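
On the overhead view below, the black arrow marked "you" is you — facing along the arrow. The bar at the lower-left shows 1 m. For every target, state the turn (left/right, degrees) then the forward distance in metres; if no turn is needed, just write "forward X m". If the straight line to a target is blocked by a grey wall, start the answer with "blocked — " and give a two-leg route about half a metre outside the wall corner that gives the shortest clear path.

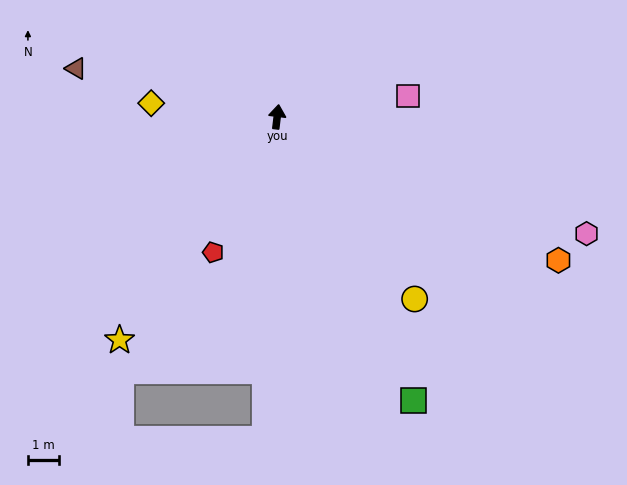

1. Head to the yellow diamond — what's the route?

turn left 91°, forward 4.1 m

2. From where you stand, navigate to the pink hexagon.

turn right 104°, forward 10.7 m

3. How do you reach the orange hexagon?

turn right 110°, forward 10.2 m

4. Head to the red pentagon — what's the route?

turn left 162°, forward 4.9 m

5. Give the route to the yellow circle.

turn right 136°, forward 7.4 m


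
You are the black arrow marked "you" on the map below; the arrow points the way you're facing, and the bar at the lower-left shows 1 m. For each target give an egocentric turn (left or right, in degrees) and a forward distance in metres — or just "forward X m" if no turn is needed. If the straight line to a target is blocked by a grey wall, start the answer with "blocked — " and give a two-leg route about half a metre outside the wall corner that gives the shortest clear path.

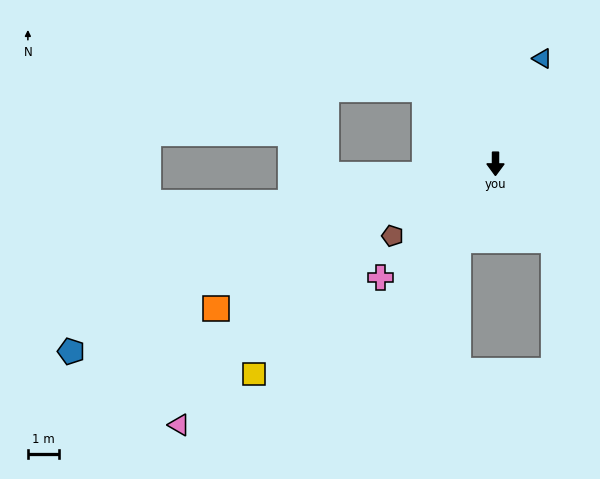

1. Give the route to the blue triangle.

turn left 156°, forward 3.7 m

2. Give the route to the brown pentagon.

turn right 55°, forward 4.1 m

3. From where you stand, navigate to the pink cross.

turn right 45°, forward 5.2 m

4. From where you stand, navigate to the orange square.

turn right 62°, forward 10.2 m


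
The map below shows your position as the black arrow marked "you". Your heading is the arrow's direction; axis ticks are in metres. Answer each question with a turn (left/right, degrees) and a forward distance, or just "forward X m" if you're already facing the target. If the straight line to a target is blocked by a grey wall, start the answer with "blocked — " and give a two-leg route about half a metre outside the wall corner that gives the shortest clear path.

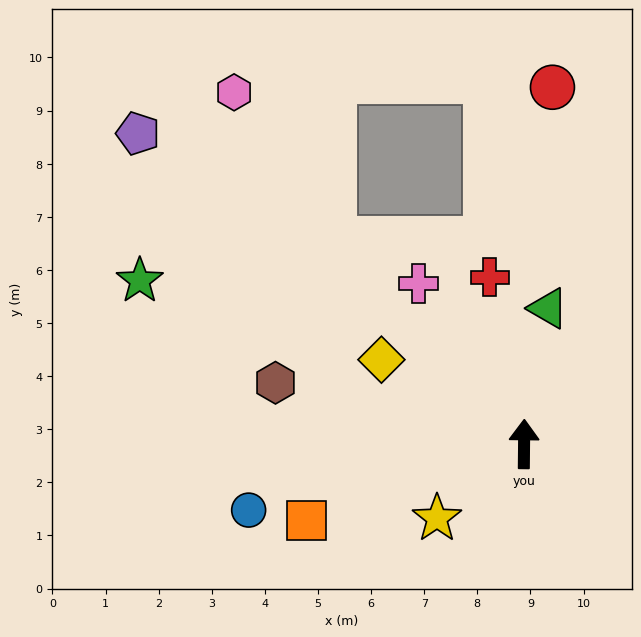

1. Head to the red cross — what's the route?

turn left 12°, forward 3.2 m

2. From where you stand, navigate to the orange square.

turn left 110°, forward 4.3 m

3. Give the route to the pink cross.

turn left 34°, forward 3.6 m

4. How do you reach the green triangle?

turn right 9°, forward 2.6 m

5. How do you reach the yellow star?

turn left 131°, forward 2.2 m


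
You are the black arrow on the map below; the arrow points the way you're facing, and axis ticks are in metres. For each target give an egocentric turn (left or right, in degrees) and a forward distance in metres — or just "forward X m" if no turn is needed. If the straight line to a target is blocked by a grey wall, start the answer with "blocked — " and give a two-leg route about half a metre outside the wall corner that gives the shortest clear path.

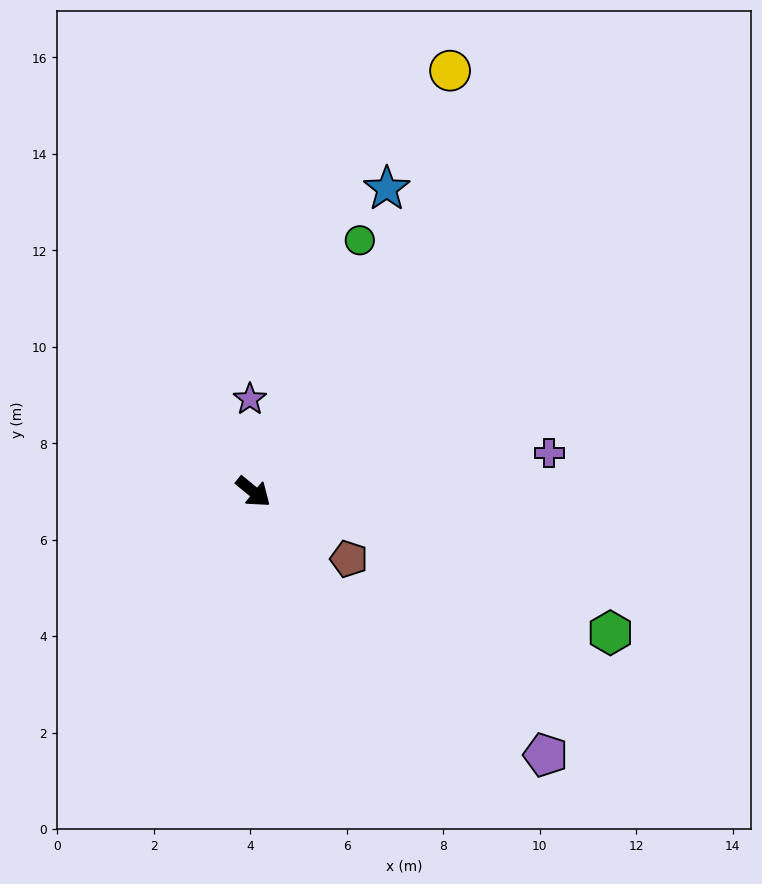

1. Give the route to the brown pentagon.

turn left 4°, forward 2.4 m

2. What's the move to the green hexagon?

turn left 18°, forward 8.0 m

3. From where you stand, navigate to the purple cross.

turn left 47°, forward 6.2 m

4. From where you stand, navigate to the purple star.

turn left 131°, forward 1.9 m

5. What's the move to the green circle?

turn left 106°, forward 5.7 m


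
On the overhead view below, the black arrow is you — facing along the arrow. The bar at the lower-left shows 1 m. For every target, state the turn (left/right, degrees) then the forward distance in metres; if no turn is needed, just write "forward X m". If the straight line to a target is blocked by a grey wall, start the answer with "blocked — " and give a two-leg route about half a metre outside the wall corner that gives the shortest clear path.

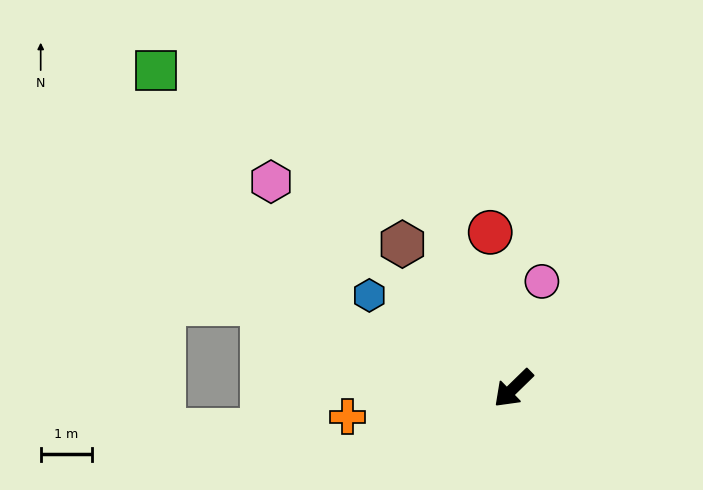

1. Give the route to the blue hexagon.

turn right 77°, forward 3.4 m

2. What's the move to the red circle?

turn right 126°, forward 3.1 m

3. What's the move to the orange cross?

turn right 35°, forward 3.3 m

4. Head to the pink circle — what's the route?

turn right 149°, forward 2.2 m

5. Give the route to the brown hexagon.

turn right 97°, forward 3.6 m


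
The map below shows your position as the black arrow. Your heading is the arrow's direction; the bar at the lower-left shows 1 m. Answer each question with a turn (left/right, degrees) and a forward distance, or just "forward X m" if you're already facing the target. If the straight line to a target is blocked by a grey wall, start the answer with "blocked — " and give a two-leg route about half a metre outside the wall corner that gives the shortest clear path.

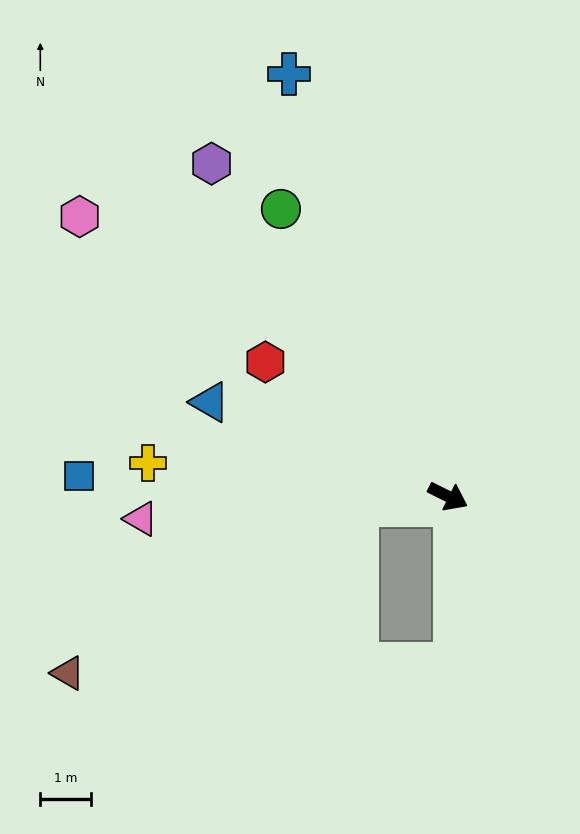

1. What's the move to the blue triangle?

turn right 175°, forward 5.0 m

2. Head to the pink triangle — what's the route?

turn right 149°, forward 6.0 m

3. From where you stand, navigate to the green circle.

turn left 147°, forward 6.5 m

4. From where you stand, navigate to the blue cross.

turn left 137°, forward 8.8 m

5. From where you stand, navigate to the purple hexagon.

turn left 152°, forward 8.0 m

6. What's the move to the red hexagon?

turn left 170°, forward 4.4 m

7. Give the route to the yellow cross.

turn right 160°, forward 5.9 m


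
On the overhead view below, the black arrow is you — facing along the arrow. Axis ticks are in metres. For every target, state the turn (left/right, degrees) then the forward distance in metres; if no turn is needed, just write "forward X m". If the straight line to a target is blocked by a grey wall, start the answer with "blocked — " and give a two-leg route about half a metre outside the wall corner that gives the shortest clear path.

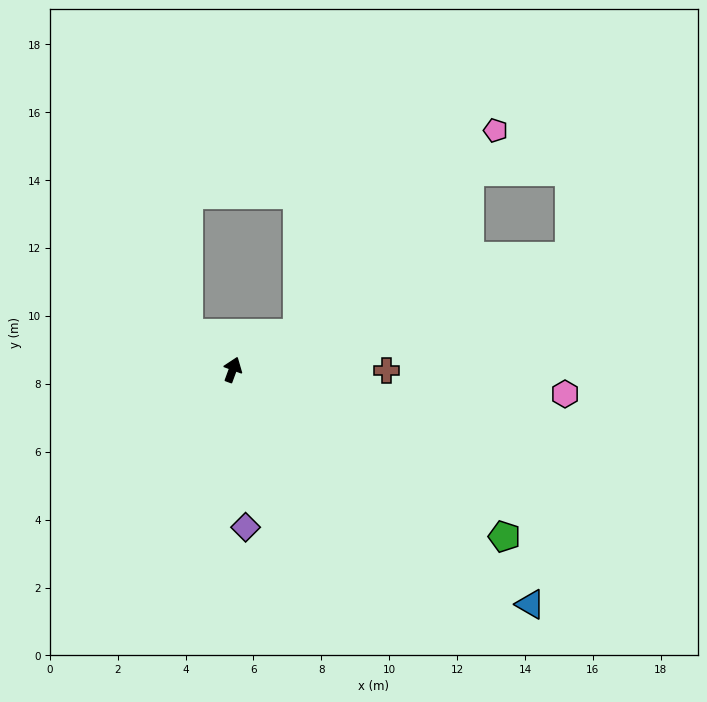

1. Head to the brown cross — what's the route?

turn right 70°, forward 4.5 m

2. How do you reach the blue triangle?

turn right 108°, forward 11.2 m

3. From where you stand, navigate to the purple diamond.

turn right 155°, forward 4.7 m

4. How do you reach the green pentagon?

turn right 101°, forward 9.4 m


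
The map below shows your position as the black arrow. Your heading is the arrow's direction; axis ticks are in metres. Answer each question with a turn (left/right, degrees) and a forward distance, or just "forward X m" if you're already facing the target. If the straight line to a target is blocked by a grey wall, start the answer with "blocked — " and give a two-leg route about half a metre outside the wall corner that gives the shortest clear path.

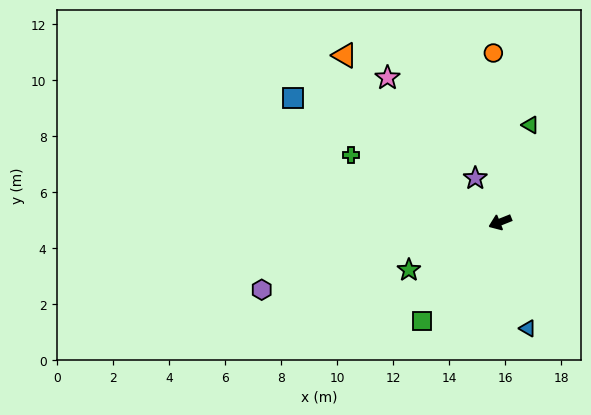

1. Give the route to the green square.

turn left 30°, forward 4.5 m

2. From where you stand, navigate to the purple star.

turn right 82°, forward 1.8 m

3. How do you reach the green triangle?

turn right 129°, forward 3.6 m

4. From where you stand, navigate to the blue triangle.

turn left 83°, forward 3.9 m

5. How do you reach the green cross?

turn right 46°, forward 5.8 m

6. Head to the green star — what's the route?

turn left 6°, forward 3.7 m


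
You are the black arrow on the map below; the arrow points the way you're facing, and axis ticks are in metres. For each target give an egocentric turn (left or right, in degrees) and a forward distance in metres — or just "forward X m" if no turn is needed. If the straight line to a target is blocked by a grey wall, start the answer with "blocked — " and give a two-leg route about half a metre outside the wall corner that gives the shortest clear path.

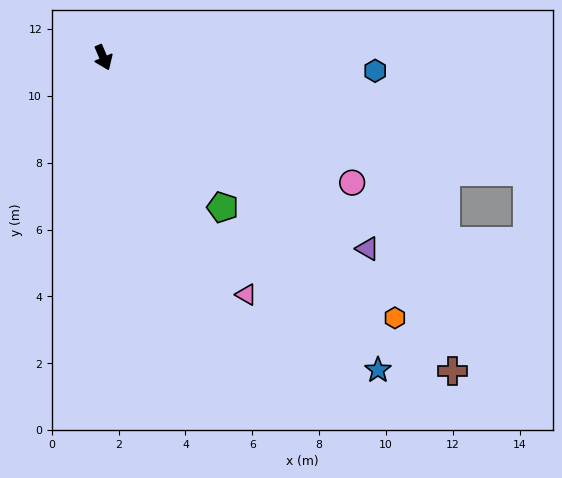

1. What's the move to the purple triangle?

turn left 31°, forward 9.8 m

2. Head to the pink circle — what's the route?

turn left 40°, forward 8.3 m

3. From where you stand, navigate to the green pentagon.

turn left 15°, forward 5.7 m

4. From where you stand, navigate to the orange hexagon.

turn left 25°, forward 11.7 m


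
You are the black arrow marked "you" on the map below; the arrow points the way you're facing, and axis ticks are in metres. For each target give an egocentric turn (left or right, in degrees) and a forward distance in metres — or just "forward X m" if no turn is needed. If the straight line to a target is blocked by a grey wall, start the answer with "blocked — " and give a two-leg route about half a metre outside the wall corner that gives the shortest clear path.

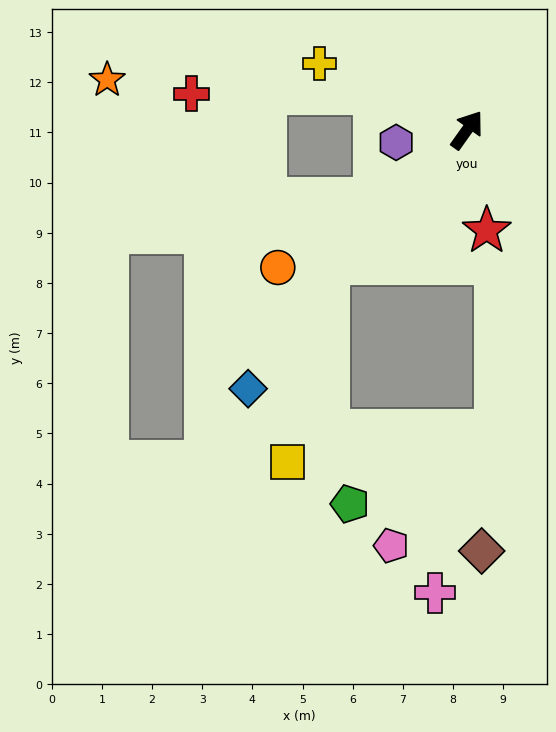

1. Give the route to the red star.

turn right 133°, forward 2.0 m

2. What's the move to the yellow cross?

turn left 101°, forward 3.2 m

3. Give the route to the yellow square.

blocked — turn left 169°, forward 3.8 m, then turn left 35°, forward 4.0 m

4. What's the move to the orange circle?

turn left 161°, forward 4.7 m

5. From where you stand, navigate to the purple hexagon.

turn left 135°, forward 1.4 m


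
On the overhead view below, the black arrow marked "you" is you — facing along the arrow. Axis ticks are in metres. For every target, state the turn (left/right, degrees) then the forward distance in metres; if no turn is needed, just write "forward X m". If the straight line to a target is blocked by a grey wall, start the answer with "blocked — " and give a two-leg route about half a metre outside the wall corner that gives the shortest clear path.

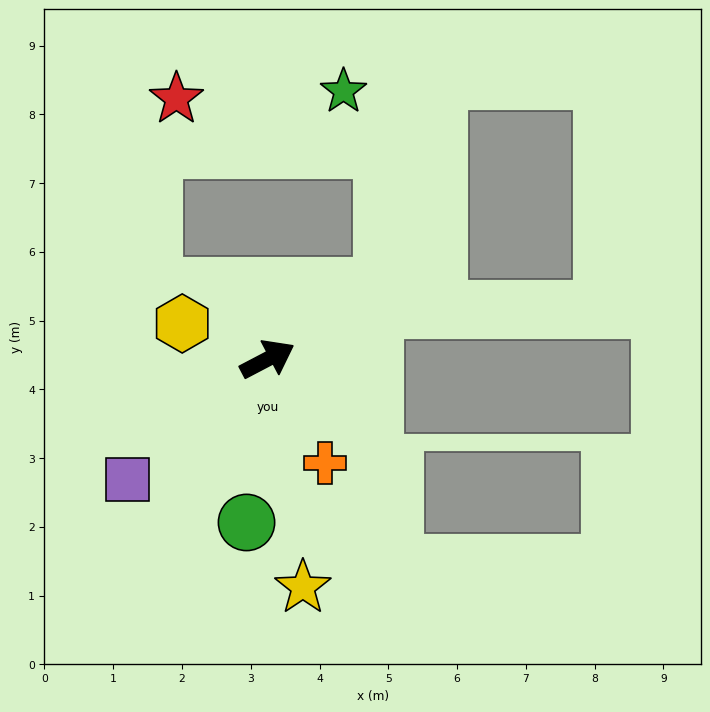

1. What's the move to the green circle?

turn right 125°, forward 2.4 m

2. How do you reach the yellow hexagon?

turn left 130°, forward 1.3 m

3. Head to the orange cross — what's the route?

turn right 89°, forward 1.7 m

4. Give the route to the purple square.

turn right 167°, forward 2.7 m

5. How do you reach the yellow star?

turn right 109°, forward 3.4 m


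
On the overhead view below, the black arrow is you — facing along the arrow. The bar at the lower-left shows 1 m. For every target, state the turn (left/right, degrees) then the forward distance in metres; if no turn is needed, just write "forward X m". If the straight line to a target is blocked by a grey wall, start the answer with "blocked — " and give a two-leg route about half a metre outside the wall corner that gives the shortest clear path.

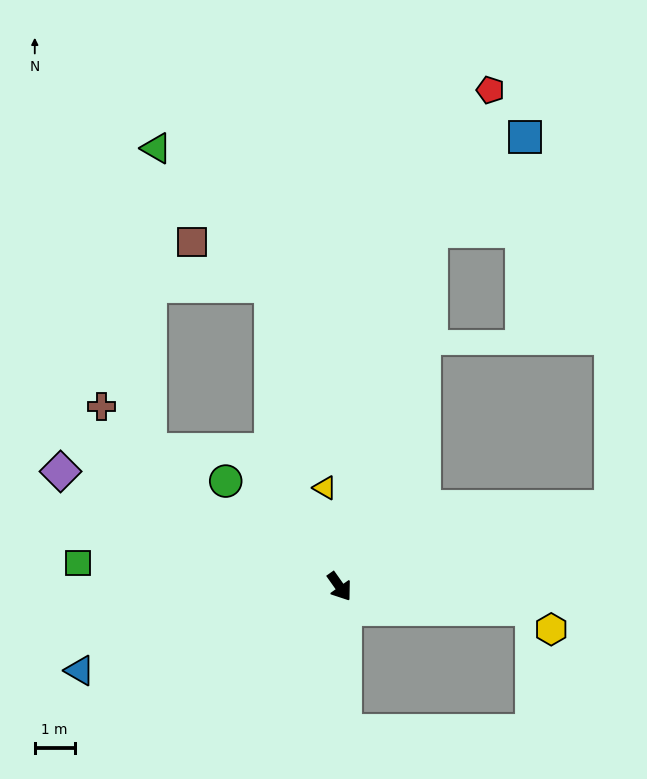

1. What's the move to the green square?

turn right 130°, forward 6.6 m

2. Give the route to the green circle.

turn right 168°, forward 3.9 m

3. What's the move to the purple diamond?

turn right 148°, forward 7.6 m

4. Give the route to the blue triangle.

turn right 107°, forward 6.9 m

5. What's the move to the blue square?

blocked — turn left 130°, forward 9.2 m, then turn right 30°, forward 3.3 m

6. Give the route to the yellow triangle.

turn left 153°, forward 2.5 m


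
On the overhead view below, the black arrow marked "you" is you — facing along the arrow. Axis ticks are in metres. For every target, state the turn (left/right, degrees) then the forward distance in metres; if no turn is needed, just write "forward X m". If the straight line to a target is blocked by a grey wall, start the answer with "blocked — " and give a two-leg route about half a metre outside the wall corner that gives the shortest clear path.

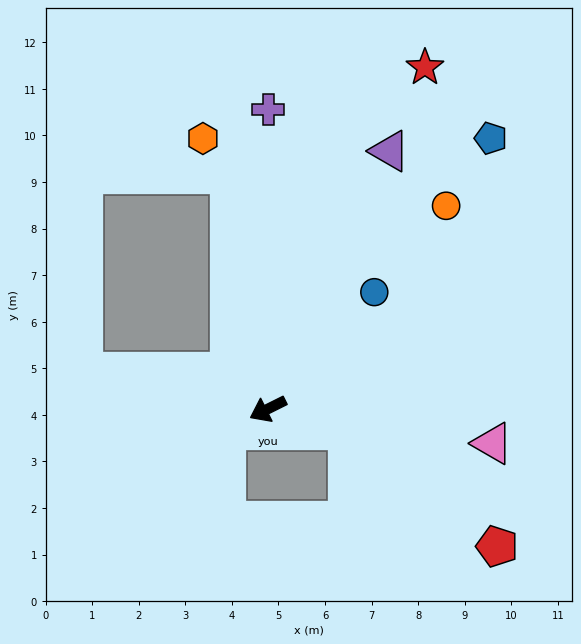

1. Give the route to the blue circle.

turn right 159°, forward 3.4 m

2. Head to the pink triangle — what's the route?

turn left 145°, forward 4.9 m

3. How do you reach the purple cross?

turn right 117°, forward 6.4 m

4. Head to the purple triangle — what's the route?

turn right 142°, forward 6.1 m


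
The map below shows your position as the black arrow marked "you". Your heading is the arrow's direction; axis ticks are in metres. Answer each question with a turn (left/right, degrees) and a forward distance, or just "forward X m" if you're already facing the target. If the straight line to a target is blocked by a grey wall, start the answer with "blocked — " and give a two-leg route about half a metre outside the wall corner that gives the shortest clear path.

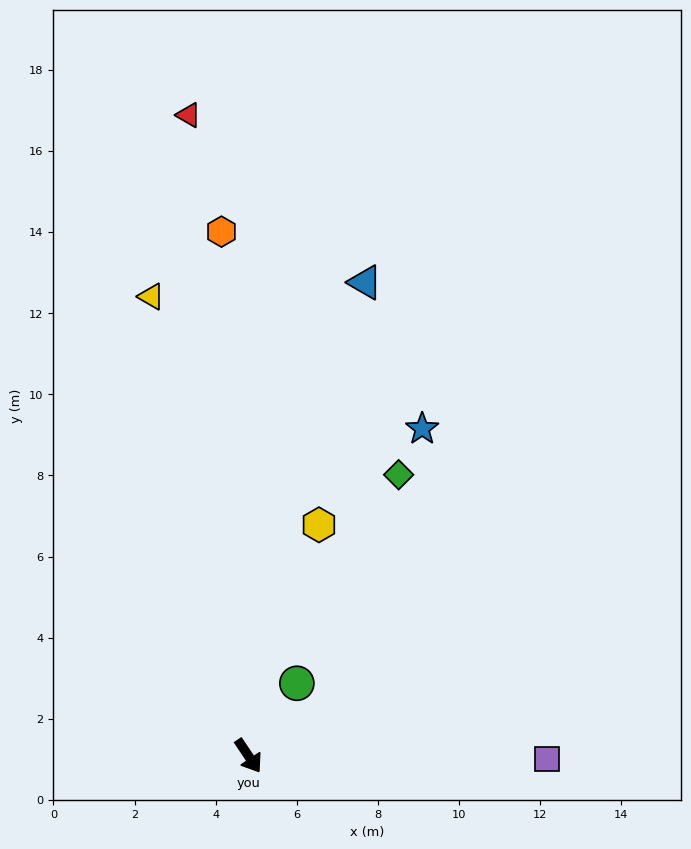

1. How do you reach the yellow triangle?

turn left 158°, forward 11.6 m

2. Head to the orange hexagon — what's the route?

turn left 149°, forward 12.9 m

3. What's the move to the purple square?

turn left 56°, forward 7.4 m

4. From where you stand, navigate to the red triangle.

turn left 152°, forward 15.9 m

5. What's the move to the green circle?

turn left 113°, forward 2.2 m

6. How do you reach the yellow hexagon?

turn left 129°, forward 6.0 m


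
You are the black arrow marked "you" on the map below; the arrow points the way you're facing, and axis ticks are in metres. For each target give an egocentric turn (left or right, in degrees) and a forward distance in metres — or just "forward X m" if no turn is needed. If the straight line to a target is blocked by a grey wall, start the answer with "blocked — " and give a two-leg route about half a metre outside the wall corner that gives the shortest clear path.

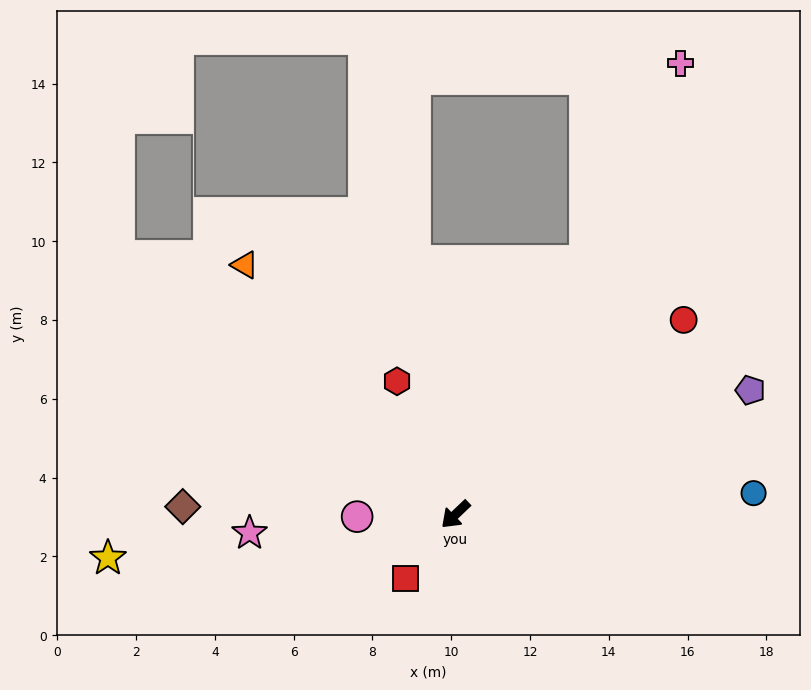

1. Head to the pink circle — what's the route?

turn right 42°, forward 2.5 m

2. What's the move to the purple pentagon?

turn left 159°, forward 8.1 m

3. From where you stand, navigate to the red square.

turn left 8°, forward 2.1 m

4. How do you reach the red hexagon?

turn right 110°, forward 3.7 m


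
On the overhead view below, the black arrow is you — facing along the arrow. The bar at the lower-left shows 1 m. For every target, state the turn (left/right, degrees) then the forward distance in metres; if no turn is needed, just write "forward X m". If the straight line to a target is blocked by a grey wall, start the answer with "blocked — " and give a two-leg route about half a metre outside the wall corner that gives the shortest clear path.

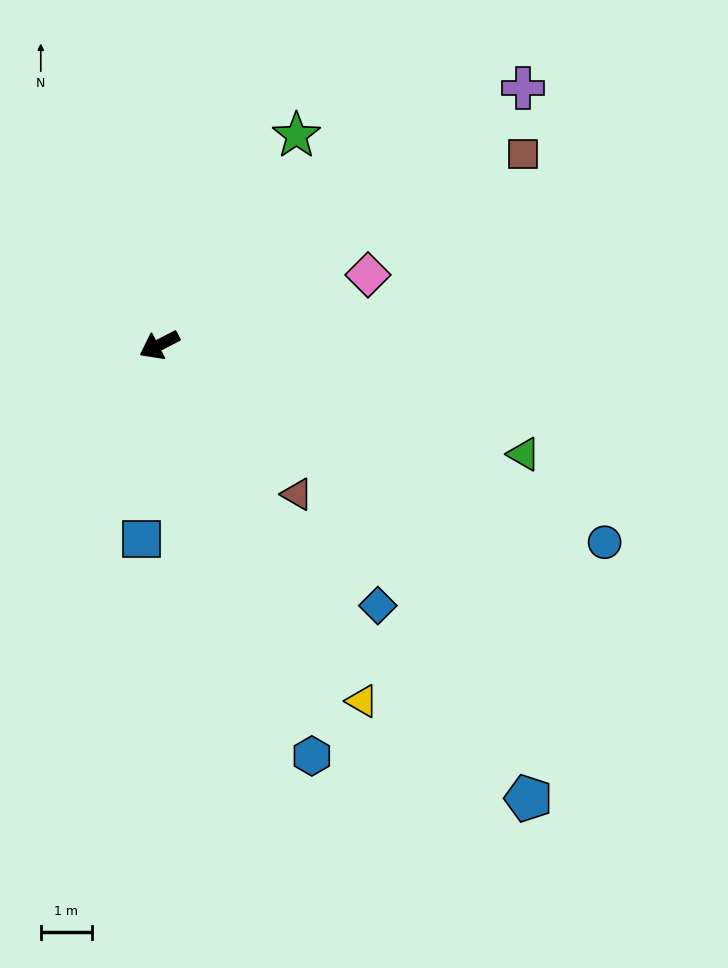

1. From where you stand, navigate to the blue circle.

turn left 129°, forward 9.5 m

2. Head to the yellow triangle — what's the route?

turn left 92°, forward 8.0 m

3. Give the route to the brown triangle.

turn left 105°, forward 4.0 m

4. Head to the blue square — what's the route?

turn left 57°, forward 3.8 m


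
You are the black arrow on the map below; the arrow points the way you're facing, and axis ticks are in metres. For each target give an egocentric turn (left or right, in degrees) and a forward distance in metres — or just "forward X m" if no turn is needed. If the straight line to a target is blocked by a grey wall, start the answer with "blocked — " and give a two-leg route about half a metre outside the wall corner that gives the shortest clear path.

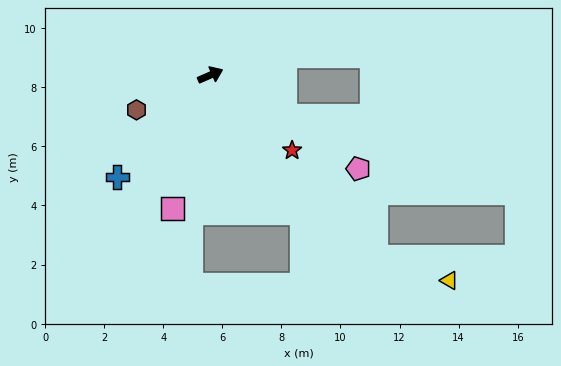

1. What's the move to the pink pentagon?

turn right 56°, forward 5.9 m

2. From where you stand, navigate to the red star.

turn right 66°, forward 3.8 m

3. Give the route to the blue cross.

turn right 156°, forward 4.7 m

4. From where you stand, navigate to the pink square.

turn right 129°, forward 4.7 m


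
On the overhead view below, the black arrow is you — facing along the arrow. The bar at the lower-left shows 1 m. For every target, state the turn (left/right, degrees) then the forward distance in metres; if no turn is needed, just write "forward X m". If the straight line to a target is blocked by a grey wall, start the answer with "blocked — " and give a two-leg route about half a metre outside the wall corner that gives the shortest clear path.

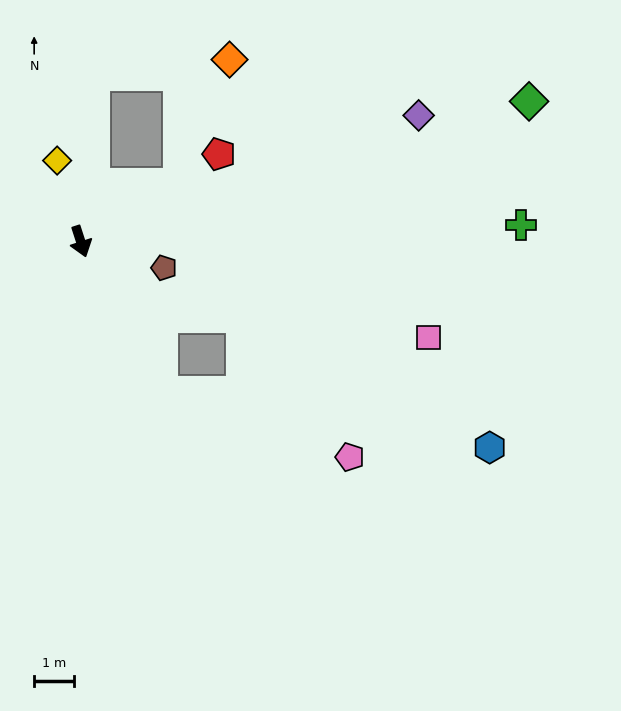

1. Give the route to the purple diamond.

turn left 92°, forward 9.0 m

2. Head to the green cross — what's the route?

turn left 74°, forward 11.0 m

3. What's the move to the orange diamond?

blocked — turn left 102°, forward 2.8 m, then turn left 38°, forward 3.4 m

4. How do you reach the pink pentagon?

blocked — turn left 10°, forward 4.3 m, then turn left 43°, forward 5.0 m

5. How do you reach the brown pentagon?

turn left 54°, forward 2.2 m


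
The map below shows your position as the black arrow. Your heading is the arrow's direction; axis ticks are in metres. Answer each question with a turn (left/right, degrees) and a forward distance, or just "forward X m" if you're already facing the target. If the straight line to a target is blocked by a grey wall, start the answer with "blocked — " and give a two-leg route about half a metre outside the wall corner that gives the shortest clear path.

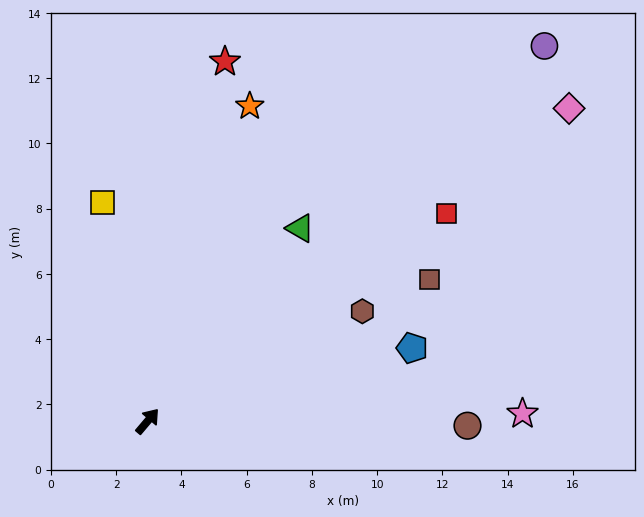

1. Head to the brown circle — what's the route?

turn right 51°, forward 9.8 m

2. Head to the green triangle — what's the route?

forward 7.5 m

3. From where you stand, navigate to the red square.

turn right 15°, forward 11.2 m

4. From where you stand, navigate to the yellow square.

turn left 52°, forward 6.8 m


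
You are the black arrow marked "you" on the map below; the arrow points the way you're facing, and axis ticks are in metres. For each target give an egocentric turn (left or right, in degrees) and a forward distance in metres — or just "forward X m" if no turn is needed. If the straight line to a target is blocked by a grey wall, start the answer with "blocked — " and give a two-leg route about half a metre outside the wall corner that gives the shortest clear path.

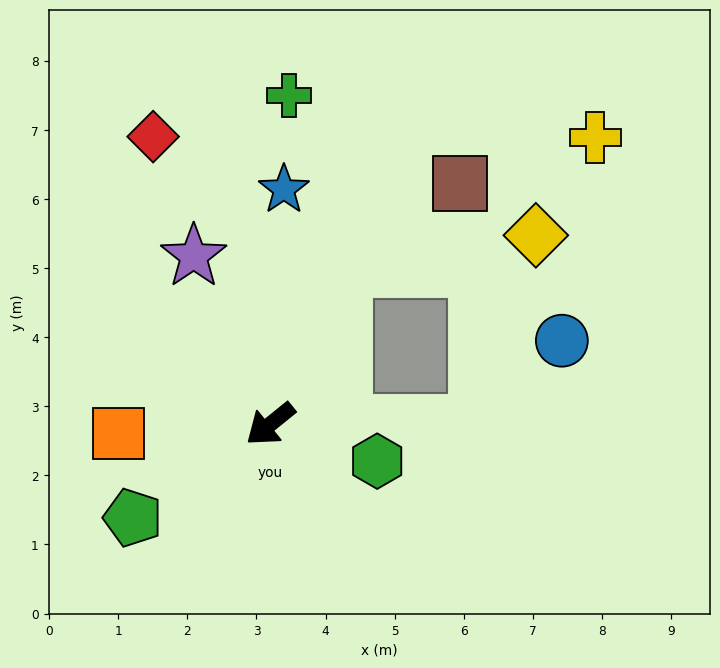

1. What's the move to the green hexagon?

turn left 122°, forward 1.6 m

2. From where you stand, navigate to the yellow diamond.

blocked — turn right 154°, forward 2.5 m, then turn right 55°, forward 2.8 m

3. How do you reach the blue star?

turn right 132°, forward 3.4 m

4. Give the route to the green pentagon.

turn right 5°, forward 2.4 m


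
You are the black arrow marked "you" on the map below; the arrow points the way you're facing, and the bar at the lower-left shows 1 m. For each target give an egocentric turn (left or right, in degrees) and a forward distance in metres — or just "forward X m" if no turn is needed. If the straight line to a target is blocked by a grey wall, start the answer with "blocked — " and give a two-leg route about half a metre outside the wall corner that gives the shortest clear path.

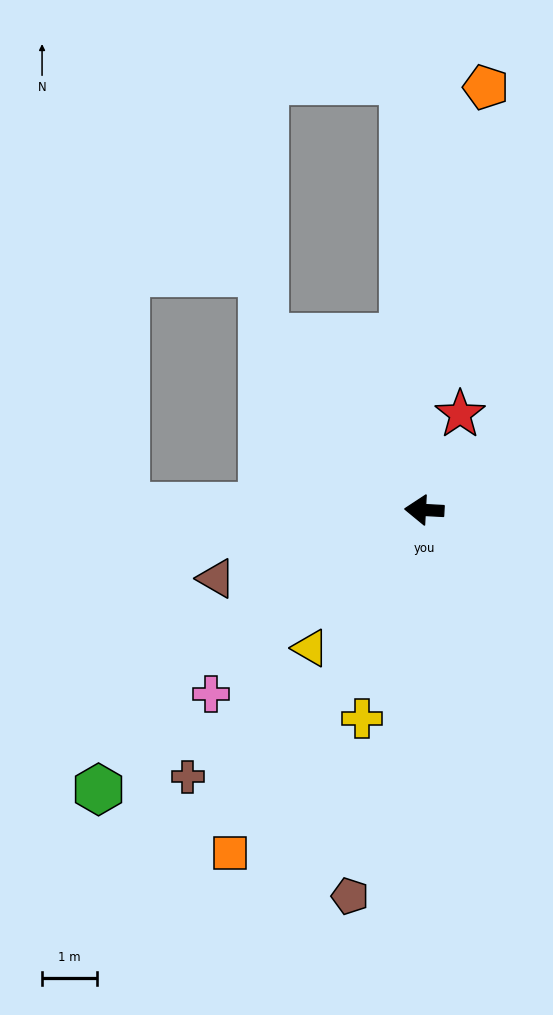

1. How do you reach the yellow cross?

turn left 76°, forward 4.0 m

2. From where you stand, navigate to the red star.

turn right 107°, forward 1.9 m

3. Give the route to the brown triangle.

turn left 21°, forward 4.0 m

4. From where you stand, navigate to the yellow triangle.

turn left 54°, forward 3.3 m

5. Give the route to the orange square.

turn left 64°, forward 7.2 m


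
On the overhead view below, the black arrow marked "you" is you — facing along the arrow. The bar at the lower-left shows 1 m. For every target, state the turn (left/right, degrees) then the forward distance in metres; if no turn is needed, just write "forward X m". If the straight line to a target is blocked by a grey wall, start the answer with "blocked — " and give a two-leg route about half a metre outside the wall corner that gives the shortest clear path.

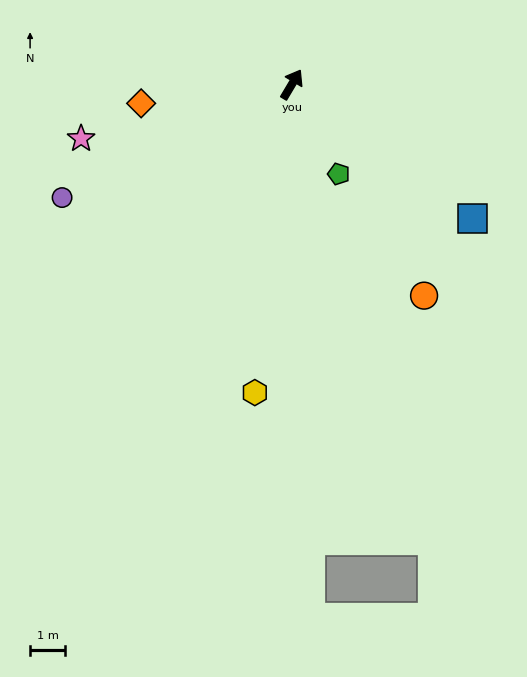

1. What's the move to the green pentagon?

turn right 122°, forward 2.9 m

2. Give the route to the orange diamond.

turn left 128°, forward 4.3 m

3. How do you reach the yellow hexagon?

turn right 156°, forward 8.9 m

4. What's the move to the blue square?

turn right 96°, forward 6.4 m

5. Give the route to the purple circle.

turn left 147°, forward 7.3 m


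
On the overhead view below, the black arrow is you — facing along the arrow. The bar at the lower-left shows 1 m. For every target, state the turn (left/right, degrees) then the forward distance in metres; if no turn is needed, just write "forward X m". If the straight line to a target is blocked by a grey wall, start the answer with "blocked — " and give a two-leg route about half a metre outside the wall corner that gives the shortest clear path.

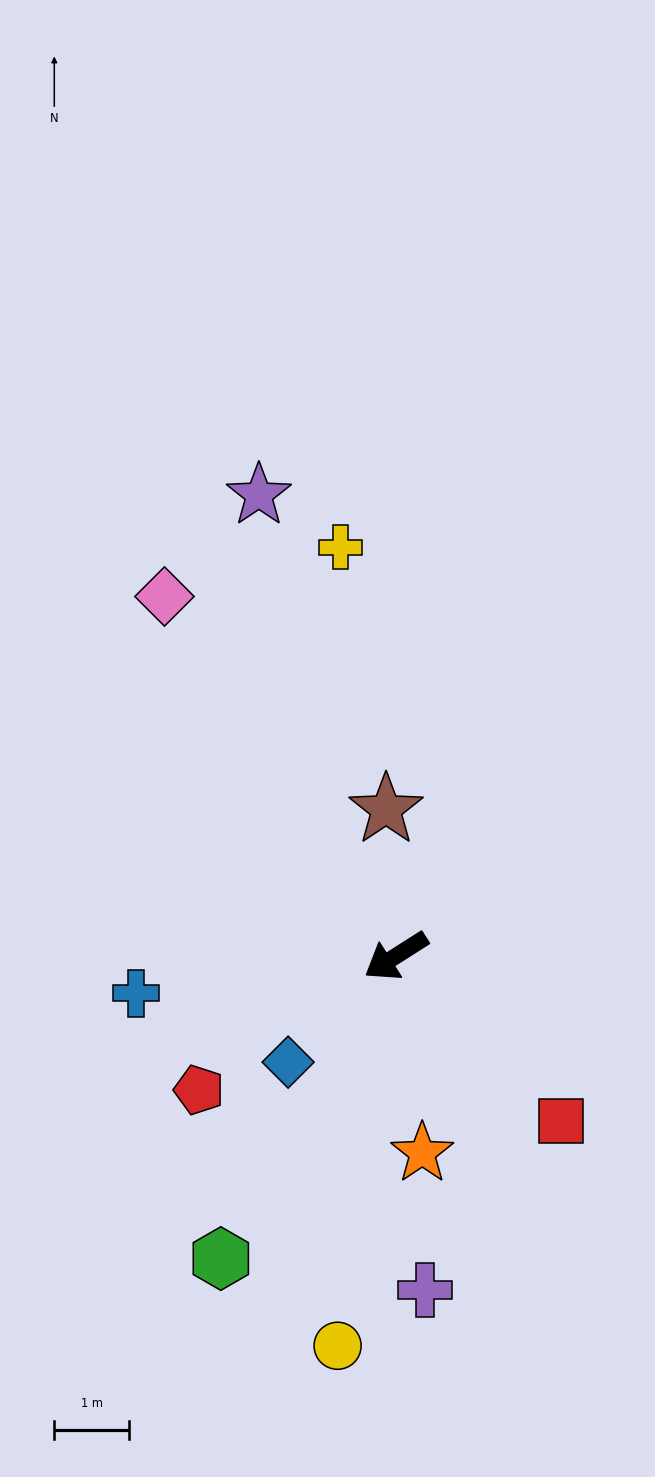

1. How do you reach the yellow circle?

turn left 49°, forward 5.2 m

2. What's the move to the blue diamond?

turn left 12°, forward 2.0 m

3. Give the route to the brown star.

turn right 119°, forward 2.0 m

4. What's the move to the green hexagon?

turn left 27°, forward 4.7 m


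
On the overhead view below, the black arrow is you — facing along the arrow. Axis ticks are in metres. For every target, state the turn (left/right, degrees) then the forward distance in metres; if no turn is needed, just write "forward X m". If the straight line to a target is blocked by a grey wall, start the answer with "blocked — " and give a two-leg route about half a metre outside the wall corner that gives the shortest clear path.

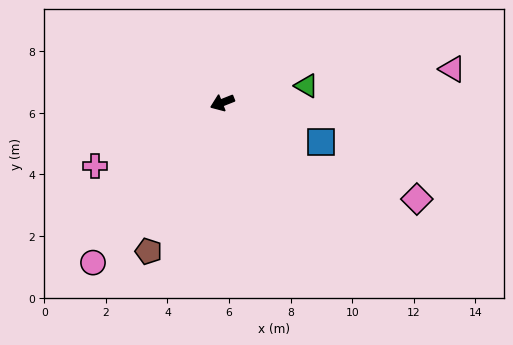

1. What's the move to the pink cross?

turn left 5°, forward 4.6 m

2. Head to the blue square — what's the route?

turn left 137°, forward 3.4 m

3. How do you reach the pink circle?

turn left 29°, forward 6.7 m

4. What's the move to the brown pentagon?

turn left 42°, forward 5.4 m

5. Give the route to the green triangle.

turn left 170°, forward 2.8 m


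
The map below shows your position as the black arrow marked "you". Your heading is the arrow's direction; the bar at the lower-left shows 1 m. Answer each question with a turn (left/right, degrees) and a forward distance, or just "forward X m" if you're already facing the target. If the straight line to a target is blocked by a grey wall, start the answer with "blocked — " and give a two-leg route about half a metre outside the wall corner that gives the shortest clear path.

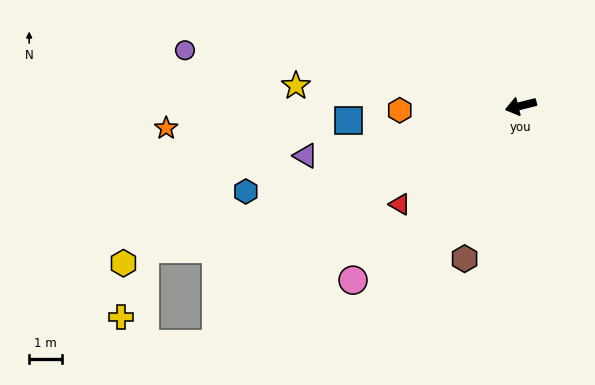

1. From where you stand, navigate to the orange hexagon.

turn right 12°, forward 3.7 m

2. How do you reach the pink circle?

turn left 32°, forward 7.4 m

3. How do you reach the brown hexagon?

turn left 56°, forward 5.0 m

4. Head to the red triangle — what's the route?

turn left 25°, forward 4.7 m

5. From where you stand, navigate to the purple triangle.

forward 6.7 m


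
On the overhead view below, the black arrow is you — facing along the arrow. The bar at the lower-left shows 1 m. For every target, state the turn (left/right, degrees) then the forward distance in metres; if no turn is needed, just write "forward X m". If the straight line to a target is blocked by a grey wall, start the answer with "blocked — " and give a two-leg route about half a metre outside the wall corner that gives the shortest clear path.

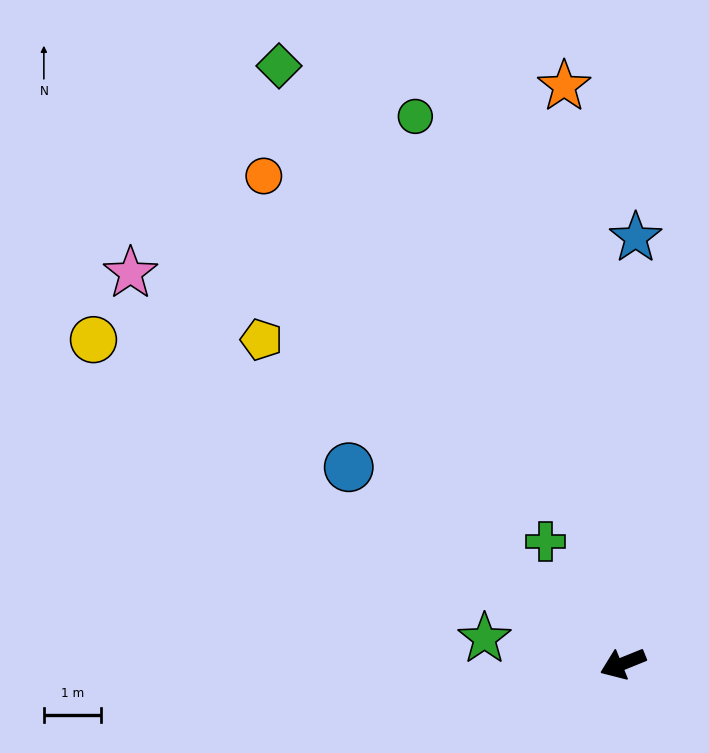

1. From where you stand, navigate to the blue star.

turn right 114°, forward 7.5 m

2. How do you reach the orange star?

turn right 106°, forward 10.2 m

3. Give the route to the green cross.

turn right 80°, forward 2.5 m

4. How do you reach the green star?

turn right 32°, forward 2.5 m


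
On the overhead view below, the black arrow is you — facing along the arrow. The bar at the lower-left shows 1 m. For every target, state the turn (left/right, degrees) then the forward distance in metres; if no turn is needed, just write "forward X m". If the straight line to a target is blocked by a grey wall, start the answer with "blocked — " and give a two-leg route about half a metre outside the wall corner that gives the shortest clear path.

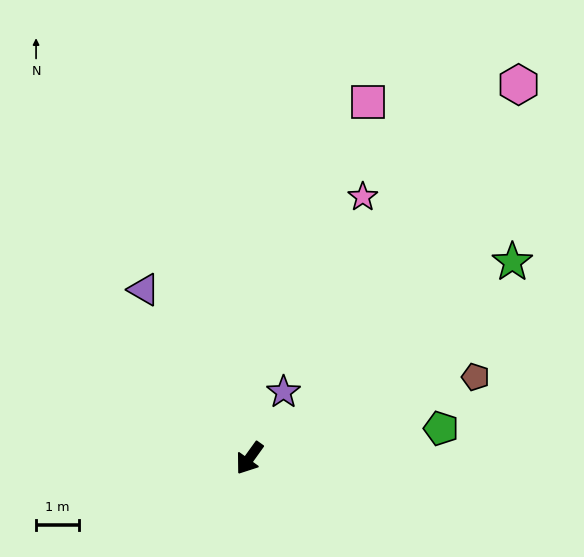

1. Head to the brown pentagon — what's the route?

turn left 145°, forward 5.6 m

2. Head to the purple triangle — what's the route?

turn right 112°, forward 4.6 m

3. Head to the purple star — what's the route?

turn right 172°, forward 1.7 m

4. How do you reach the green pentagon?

turn left 135°, forward 4.5 m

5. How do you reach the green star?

turn left 162°, forward 7.6 m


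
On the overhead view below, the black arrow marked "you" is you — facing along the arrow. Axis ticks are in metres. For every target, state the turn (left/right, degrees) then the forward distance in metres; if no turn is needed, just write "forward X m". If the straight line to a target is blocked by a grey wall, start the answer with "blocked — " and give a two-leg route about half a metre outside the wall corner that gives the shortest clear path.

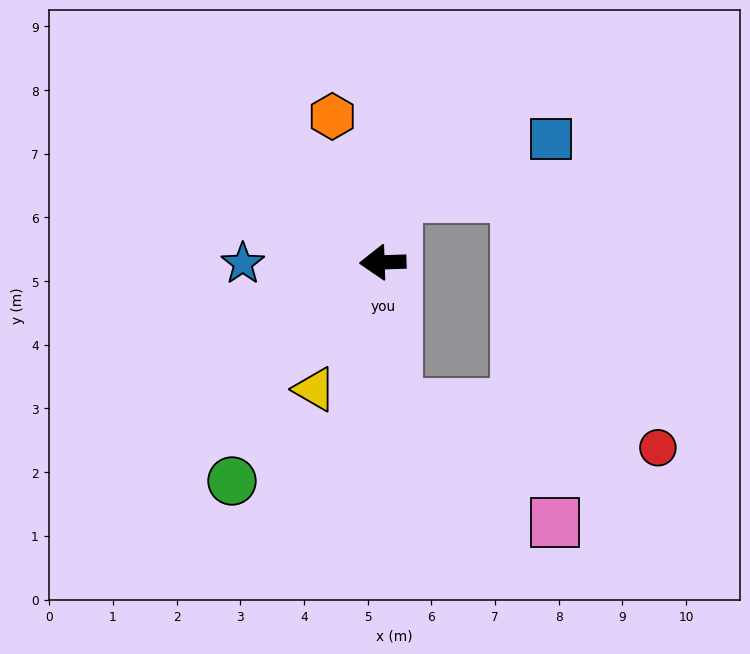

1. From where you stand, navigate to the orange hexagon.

turn right 73°, forward 2.4 m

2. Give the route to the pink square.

blocked — turn left 93°, forward 2.3 m, then turn left 49°, forward 3.1 m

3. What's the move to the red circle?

blocked — turn left 93°, forward 2.3 m, then turn left 76°, forward 4.2 m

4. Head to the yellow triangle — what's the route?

turn left 60°, forward 2.3 m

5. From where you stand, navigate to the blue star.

forward 2.2 m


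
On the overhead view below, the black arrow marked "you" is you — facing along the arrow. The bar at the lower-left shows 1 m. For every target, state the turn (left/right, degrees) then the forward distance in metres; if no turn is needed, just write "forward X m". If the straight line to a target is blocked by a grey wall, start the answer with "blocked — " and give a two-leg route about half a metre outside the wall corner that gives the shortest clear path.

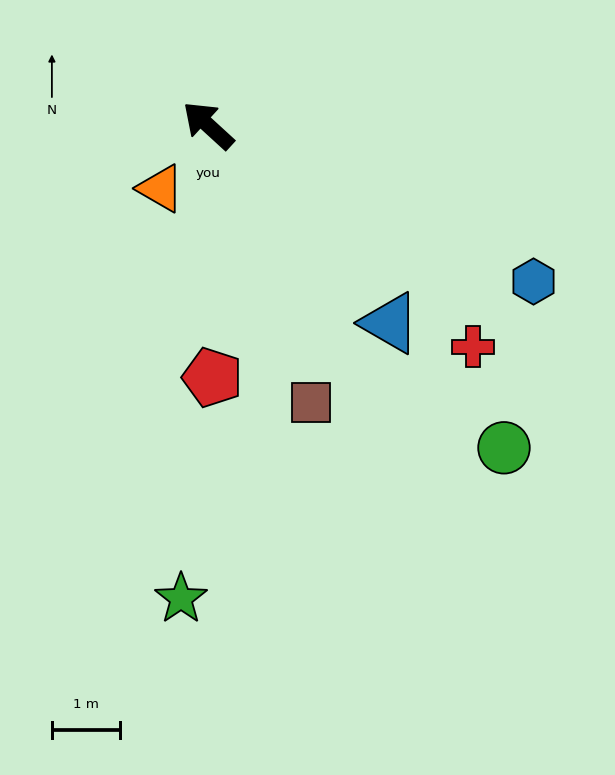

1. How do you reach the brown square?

turn left 153°, forward 4.3 m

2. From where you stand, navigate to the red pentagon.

turn left 133°, forward 3.7 m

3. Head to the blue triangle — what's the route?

turn left 175°, forward 3.9 m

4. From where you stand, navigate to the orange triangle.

turn left 95°, forward 1.2 m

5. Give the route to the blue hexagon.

turn right 163°, forward 5.3 m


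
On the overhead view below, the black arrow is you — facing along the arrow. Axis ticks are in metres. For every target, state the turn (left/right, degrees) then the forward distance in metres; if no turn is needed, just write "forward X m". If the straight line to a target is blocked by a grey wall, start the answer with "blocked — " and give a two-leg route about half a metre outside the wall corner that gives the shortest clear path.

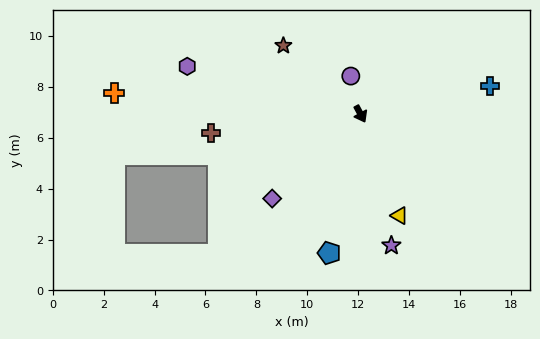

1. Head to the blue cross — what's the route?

turn left 74°, forward 5.2 m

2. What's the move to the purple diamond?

turn right 75°, forward 4.8 m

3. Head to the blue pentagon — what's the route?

turn right 41°, forward 5.6 m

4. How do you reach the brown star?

turn right 160°, forward 4.0 m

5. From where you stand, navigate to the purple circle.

turn left 166°, forward 1.5 m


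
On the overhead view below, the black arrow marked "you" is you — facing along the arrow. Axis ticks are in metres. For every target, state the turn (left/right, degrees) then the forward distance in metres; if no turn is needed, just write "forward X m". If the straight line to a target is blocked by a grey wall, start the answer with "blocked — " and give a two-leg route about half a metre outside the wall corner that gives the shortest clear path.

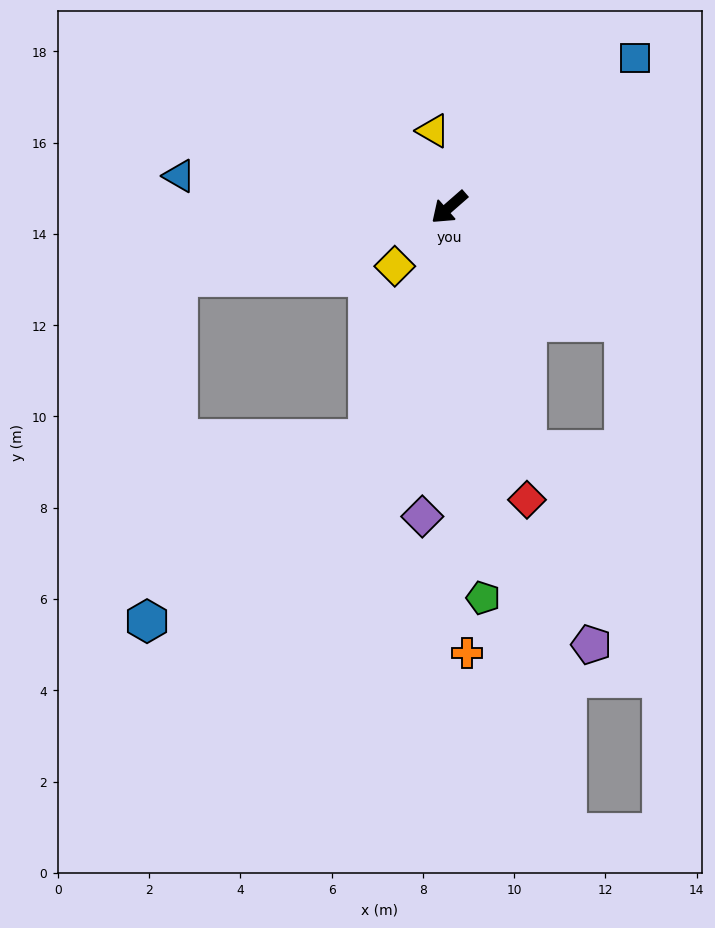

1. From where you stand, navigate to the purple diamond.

turn left 44°, forward 6.8 m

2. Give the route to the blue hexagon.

blocked — turn left 29°, forward 5.4 m, then turn right 31°, forward 6.3 m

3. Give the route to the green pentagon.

turn left 54°, forward 8.6 m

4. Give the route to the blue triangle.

turn right 48°, forward 6.0 m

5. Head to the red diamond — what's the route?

turn left 64°, forward 6.6 m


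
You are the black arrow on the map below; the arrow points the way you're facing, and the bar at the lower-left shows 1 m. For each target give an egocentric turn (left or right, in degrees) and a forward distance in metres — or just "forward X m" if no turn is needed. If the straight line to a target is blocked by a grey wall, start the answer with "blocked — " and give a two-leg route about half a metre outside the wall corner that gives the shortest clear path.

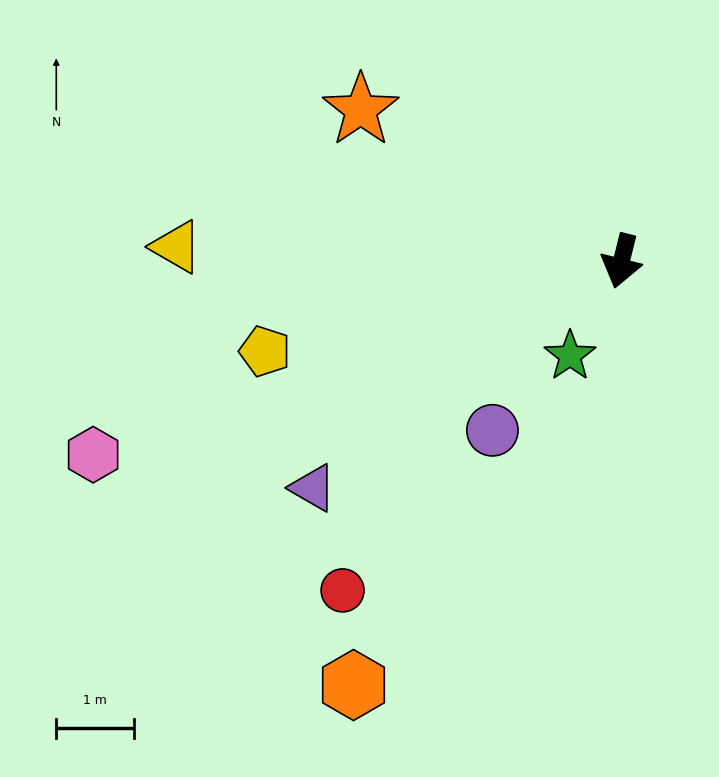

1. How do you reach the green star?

turn right 15°, forward 1.4 m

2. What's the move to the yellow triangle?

turn right 78°, forward 5.8 m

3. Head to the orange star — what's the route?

turn right 106°, forward 3.9 m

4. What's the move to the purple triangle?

turn right 40°, forward 4.9 m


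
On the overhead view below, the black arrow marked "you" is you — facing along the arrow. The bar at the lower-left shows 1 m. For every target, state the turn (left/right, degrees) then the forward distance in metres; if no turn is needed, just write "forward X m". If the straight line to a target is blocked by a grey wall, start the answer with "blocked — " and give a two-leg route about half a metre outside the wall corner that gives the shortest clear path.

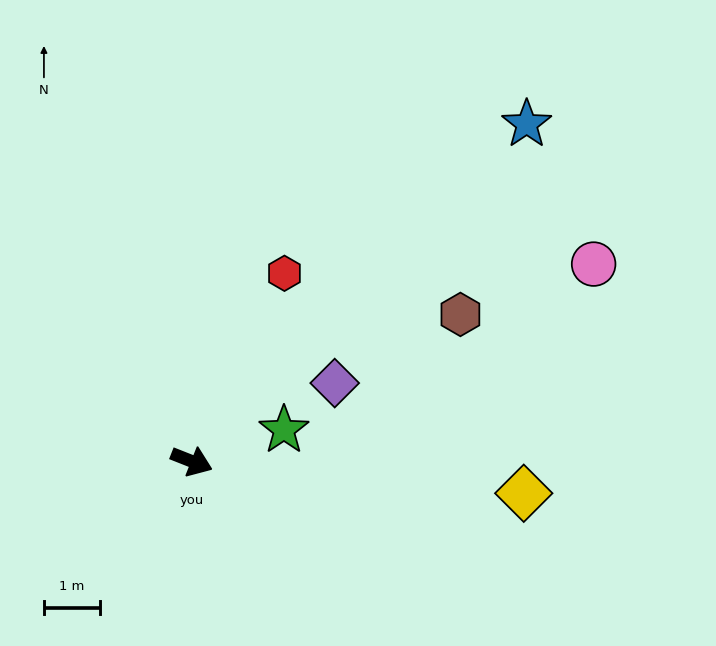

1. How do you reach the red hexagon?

turn left 85°, forward 3.8 m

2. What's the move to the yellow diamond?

turn left 16°, forward 6.0 m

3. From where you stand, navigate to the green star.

turn left 40°, forward 1.7 m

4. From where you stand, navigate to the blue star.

turn left 67°, forward 8.5 m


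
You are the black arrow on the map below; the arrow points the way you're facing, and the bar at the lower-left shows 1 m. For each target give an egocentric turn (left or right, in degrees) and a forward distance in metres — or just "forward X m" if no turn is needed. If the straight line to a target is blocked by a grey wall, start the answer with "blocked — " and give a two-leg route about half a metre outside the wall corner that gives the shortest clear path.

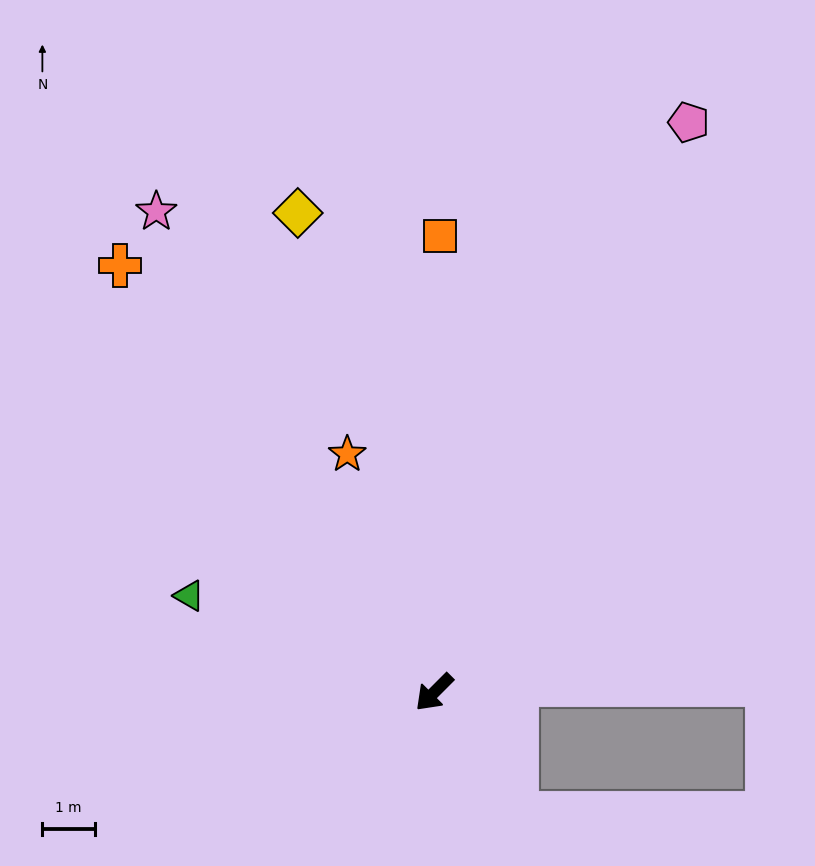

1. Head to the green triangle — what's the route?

turn right 67°, forward 5.0 m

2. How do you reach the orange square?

turn right 136°, forward 8.7 m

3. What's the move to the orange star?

turn right 115°, forward 4.8 m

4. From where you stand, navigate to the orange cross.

turn right 99°, forward 10.1 m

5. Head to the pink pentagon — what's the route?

turn right 159°, forward 11.9 m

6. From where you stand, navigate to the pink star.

turn right 105°, forward 10.6 m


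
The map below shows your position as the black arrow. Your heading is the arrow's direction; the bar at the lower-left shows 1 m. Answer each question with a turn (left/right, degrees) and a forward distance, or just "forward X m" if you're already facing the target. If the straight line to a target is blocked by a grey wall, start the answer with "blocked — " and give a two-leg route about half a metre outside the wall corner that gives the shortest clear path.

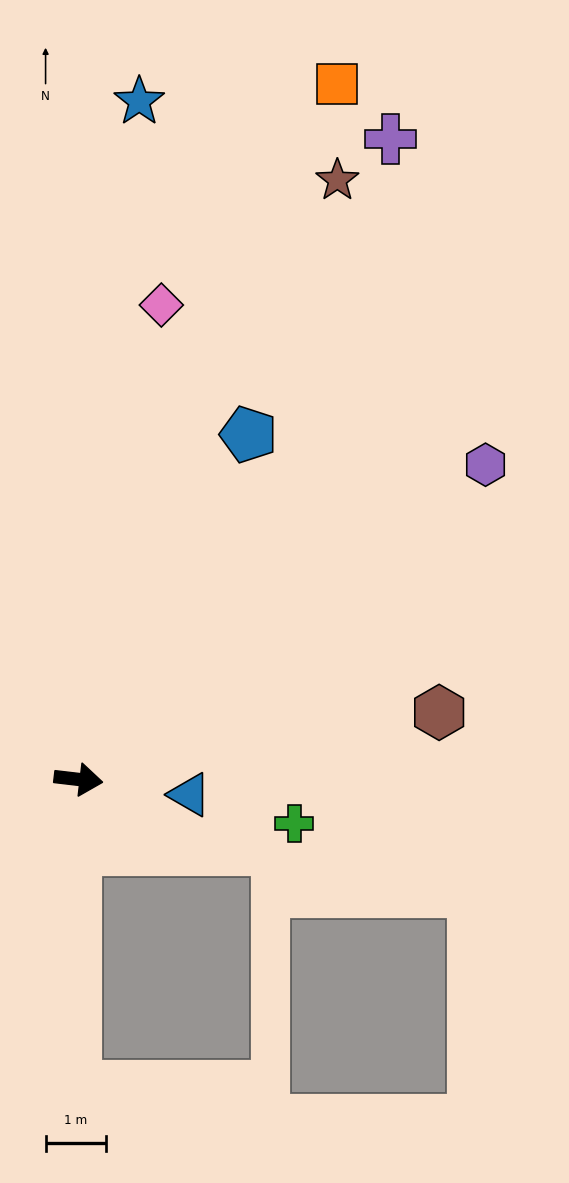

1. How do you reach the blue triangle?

forward 1.9 m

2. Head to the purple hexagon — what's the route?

turn left 44°, forward 8.6 m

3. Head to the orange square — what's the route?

turn left 76°, forward 12.4 m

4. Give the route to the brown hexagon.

turn left 17°, forward 6.1 m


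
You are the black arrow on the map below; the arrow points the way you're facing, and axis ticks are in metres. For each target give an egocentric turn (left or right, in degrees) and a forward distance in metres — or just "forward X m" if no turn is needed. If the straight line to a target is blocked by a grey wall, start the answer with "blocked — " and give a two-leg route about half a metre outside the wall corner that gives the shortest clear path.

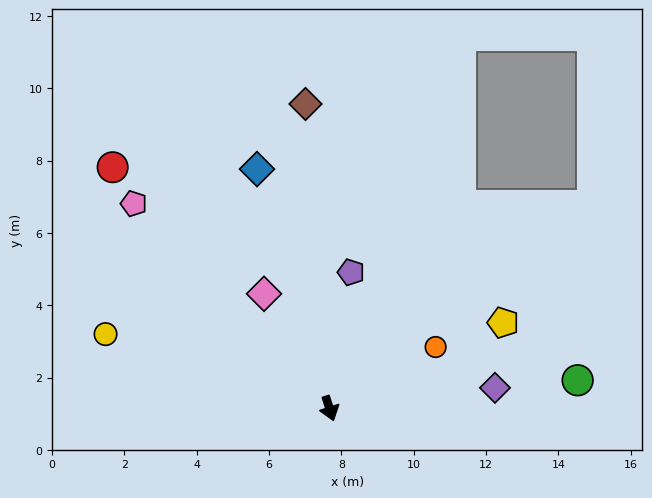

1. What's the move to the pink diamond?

turn right 168°, forward 3.7 m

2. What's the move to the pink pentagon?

turn right 154°, forward 7.8 m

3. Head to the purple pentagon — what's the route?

turn left 153°, forward 3.8 m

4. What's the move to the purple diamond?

turn left 79°, forward 4.6 m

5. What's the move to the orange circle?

turn left 102°, forward 3.4 m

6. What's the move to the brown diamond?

turn left 167°, forward 8.4 m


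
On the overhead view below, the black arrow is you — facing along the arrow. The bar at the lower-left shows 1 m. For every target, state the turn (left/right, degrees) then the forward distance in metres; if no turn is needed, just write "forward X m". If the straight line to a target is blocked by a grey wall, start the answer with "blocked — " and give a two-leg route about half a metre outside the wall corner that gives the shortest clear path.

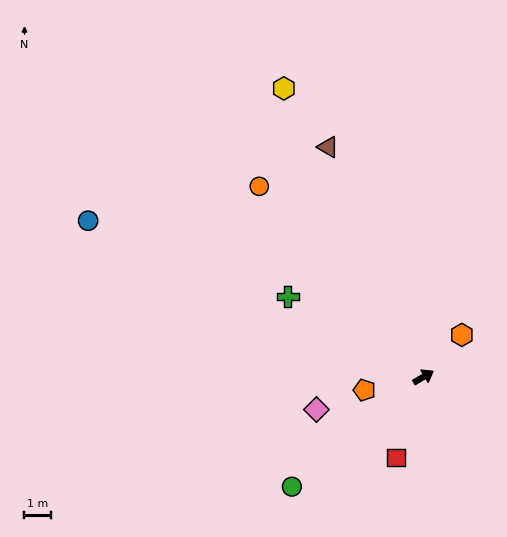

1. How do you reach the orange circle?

turn left 100°, forward 9.6 m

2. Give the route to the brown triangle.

turn left 82°, forward 9.5 m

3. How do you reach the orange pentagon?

turn left 162°, forward 2.3 m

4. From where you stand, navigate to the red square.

turn right 139°, forward 3.3 m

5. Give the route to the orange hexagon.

turn left 17°, forward 2.2 m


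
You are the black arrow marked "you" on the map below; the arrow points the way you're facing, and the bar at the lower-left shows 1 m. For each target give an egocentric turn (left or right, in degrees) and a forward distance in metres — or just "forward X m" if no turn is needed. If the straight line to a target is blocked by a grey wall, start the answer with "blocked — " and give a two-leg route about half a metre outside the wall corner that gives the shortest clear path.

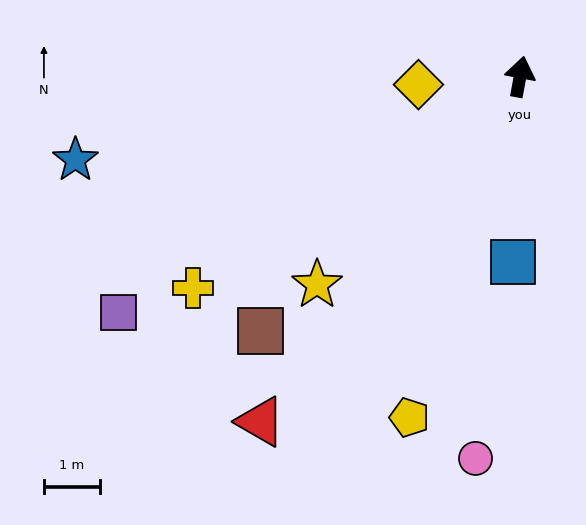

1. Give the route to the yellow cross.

turn left 133°, forward 7.0 m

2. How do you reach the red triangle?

turn left 154°, forward 7.7 m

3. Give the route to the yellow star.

turn left 146°, forward 5.2 m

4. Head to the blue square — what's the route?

turn right 172°, forward 3.3 m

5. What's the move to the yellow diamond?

turn left 105°, forward 1.8 m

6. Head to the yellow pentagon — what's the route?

turn left 173°, forward 6.4 m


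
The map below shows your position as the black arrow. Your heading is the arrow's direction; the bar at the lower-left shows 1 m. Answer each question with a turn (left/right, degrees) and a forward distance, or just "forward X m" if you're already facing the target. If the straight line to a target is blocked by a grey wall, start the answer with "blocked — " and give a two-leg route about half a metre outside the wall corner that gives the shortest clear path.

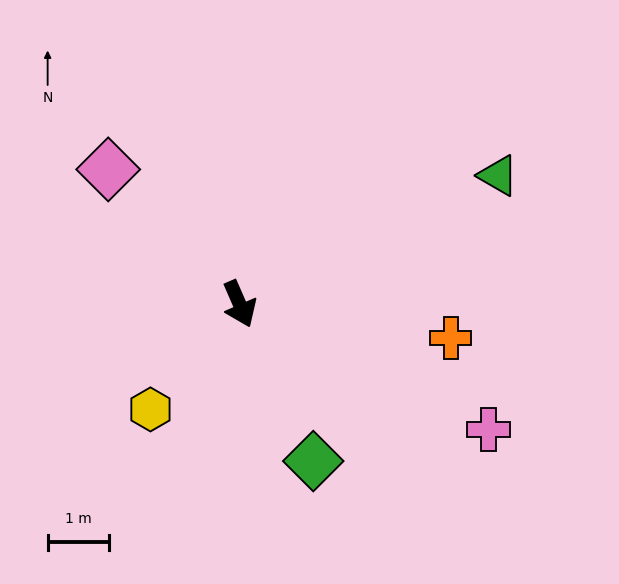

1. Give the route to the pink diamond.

turn right 159°, forward 3.1 m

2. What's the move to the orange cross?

turn left 57°, forward 3.5 m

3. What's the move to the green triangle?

turn left 93°, forward 4.7 m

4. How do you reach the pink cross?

turn left 40°, forward 4.6 m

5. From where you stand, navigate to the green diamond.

forward 2.8 m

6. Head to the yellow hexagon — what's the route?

turn right 64°, forward 2.3 m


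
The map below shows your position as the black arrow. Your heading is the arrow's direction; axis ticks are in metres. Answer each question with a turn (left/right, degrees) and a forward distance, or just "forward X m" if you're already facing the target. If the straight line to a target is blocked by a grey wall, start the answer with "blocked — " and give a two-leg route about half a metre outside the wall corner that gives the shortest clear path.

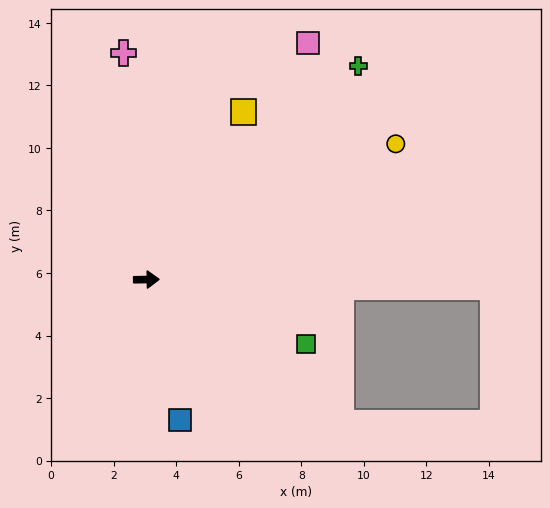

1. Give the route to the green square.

turn right 23°, forward 5.5 m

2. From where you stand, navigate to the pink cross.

turn left 95°, forward 7.3 m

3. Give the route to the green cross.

turn left 44°, forward 9.6 m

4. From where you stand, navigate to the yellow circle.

turn left 28°, forward 9.1 m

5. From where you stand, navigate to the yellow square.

turn left 59°, forward 6.2 m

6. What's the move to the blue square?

turn right 78°, forward 4.6 m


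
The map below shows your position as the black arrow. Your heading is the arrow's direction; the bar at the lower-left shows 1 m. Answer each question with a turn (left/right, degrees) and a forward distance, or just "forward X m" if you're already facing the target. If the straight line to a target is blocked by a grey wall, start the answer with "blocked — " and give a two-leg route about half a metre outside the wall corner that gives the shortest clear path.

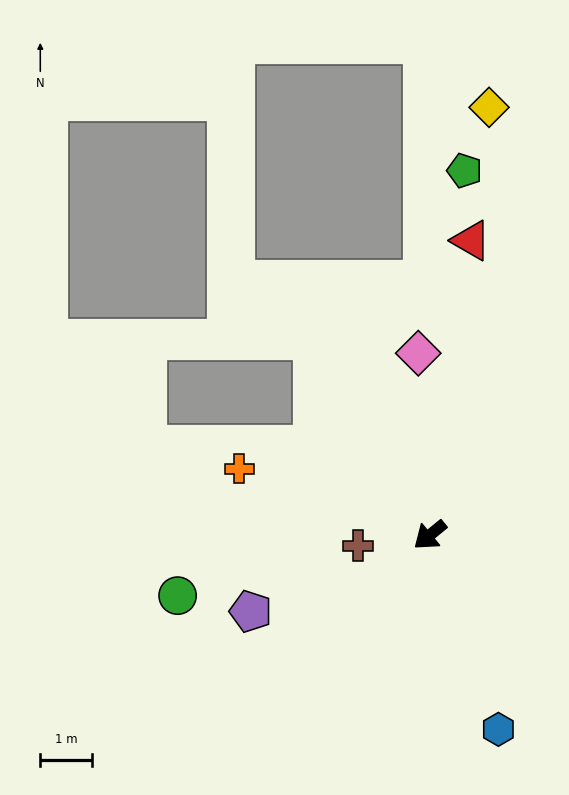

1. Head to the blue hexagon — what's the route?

turn left 70°, forward 4.0 m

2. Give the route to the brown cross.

turn right 31°, forward 1.4 m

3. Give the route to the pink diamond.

turn right 126°, forward 3.5 m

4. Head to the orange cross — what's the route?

turn right 59°, forward 3.9 m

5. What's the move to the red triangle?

turn right 137°, forward 5.8 m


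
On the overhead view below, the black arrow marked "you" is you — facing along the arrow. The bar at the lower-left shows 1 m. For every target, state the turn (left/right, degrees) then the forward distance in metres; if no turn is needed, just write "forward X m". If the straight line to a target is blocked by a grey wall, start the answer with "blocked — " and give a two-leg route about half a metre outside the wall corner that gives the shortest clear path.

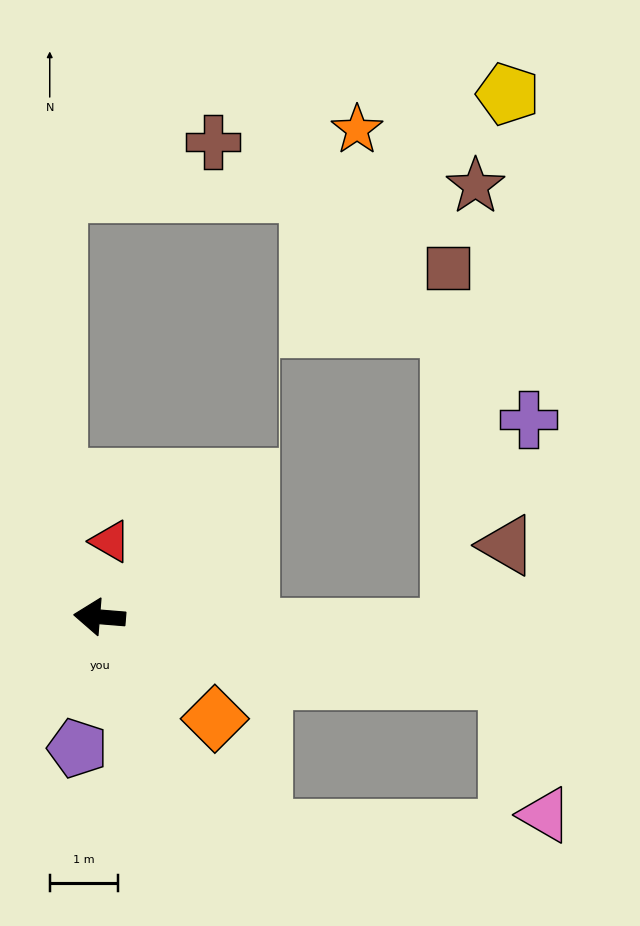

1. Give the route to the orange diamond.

turn left 143°, forward 2.3 m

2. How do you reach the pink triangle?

blocked — turn left 176°, forward 6.1 m, then turn right 66°, forward 2.1 m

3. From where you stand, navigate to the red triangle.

turn right 94°, forward 1.1 m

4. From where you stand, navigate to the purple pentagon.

turn left 85°, forward 2.0 m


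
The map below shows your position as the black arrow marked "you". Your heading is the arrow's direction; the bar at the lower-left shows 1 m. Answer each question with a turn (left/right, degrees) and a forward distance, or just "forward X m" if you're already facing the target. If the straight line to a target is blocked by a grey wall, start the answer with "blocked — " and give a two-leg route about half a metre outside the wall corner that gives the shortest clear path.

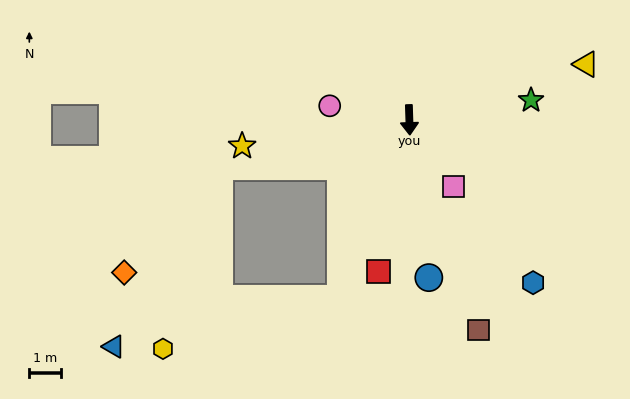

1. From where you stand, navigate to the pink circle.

turn right 102°, forward 2.5 m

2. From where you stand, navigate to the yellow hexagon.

blocked — turn right 23°, forward 6.0 m, then turn right 53°, forward 5.8 m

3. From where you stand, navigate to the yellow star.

turn right 83°, forward 5.3 m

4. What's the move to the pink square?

turn left 32°, forward 2.5 m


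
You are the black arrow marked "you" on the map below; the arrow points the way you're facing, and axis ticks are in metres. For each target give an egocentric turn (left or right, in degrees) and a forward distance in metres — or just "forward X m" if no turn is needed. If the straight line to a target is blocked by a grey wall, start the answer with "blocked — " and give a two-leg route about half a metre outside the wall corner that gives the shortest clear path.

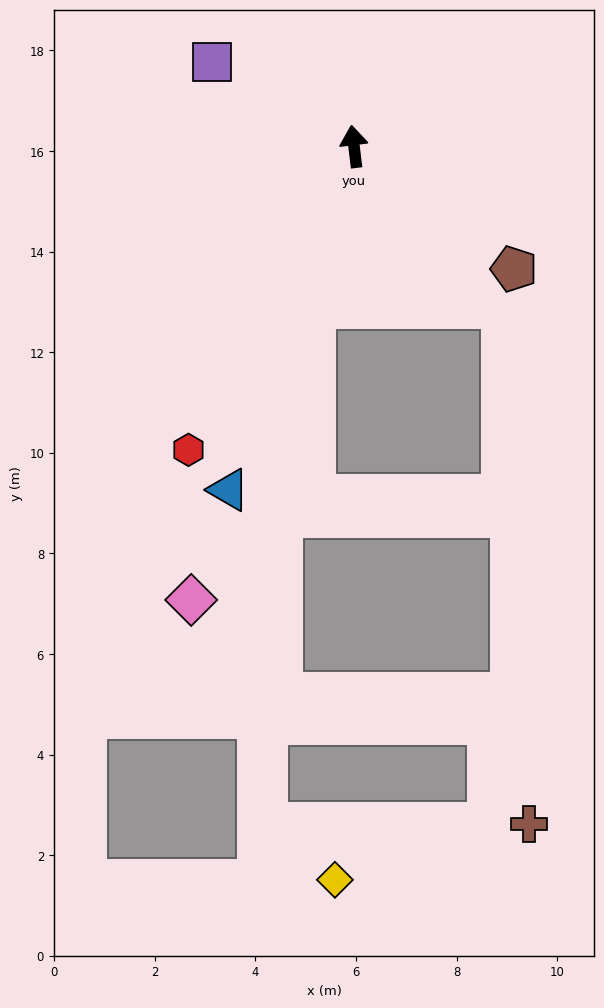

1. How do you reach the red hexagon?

turn left 144°, forward 6.9 m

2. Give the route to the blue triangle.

turn left 153°, forward 7.3 m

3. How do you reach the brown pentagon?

turn right 134°, forward 4.0 m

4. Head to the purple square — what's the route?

turn left 52°, forward 3.3 m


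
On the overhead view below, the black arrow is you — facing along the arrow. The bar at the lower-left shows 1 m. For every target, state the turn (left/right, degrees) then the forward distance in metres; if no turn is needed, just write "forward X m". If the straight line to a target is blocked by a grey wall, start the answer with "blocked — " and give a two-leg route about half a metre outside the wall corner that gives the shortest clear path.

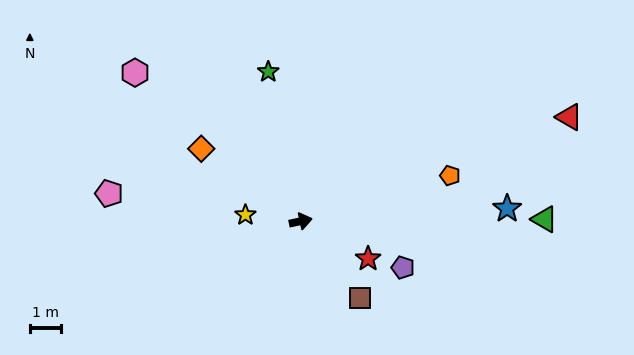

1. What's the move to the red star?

turn right 41°, forward 2.5 m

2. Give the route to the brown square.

turn right 64°, forward 3.1 m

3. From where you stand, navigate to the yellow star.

turn left 161°, forward 1.8 m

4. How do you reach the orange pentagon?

turn left 5°, forward 5.0 m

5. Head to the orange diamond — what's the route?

turn left 132°, forward 4.0 m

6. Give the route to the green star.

turn left 90°, forward 4.9 m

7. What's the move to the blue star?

turn right 9°, forward 6.6 m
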